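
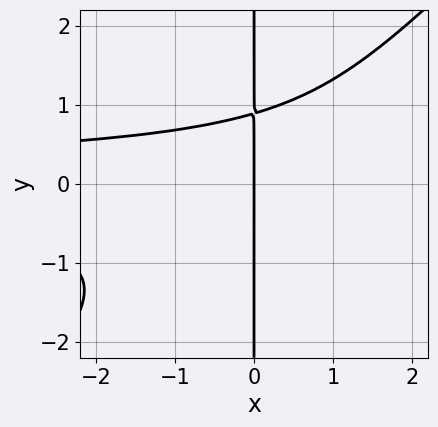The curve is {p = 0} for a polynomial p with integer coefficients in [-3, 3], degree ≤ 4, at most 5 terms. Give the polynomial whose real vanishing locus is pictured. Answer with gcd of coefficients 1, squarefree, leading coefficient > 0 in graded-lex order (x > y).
(a) The degree is 4 — no degree-3 curve has this shape.
(b) From the axis intercepts and sections: the visible y-axis segment lies entirely on the curve; one x-axis crossing is at x = 0.
(c) Fitting integer coefficients to these (and the overall shape) gives p.

3*x^2*y^2 - 3*x*y^3 - x*y + 3*x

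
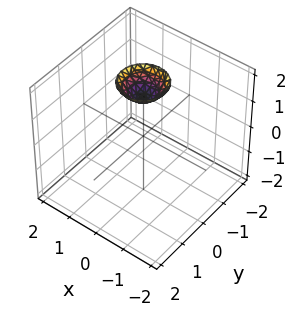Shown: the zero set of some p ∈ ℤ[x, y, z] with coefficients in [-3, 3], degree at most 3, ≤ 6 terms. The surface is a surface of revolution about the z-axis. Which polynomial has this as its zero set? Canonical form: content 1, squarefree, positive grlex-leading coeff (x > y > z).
1. Degree: a generic line meets the surface in up to 2 points, so deg p = 2.
2. Symmetry: the surface is invariant under rotation about z: p = q(x² + y², z).
3. Observable constraints: a circular section at z = 2 has radius between 0 and 1; the surface avoids every integer x-axis point in the box; no y-intercept at any integer in the box.
4. Matching integer coefficients to the picture gives p.

2*x^2 + 2*y^2 - 2*z + 3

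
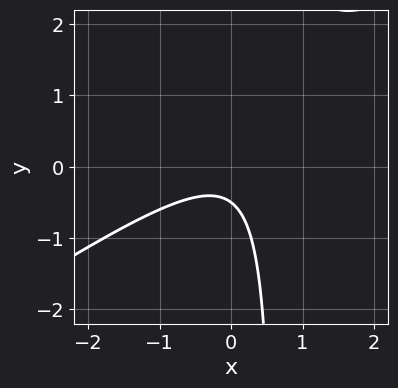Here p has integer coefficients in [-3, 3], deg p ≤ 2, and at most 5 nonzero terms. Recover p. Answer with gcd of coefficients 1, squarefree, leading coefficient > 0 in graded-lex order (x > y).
Degree: the shape is more complex than any degree-1 curve, so deg p = 2.
Observable constraints: the curve avoids every integer x-axis point in the box.
The integer polynomial consistent with all of this is the stated p.

2*x^2 - 3*x*y + 2*y + 1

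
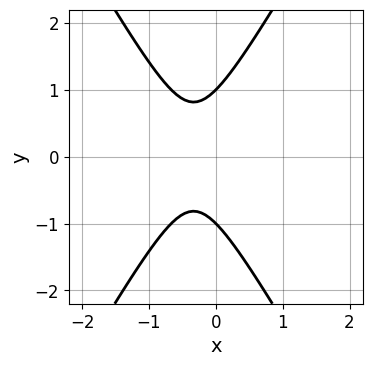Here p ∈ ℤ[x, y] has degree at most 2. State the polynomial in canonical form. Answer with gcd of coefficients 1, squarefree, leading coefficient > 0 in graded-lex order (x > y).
3*x^2 - y^2 + 2*x + 1

(a) The degree is 2 — a generic line meets the curve in up to 2 points.
(b) Symmetries: mirror symmetry y ↦ −y ⇒ only even powers of y.
(c) Checking where it meets the axes: among the integer gridlines, it crosses the y-axis at y ∈ {-1, 1}; it misses every integer gridline on the x-axis.
(d) The integer polynomial consistent with all of this is the stated p.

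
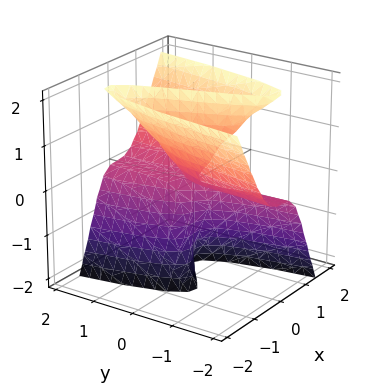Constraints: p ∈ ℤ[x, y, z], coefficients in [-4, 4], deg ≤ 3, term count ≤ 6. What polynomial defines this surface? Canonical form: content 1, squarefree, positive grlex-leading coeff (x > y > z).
3*x^3 - x*z^2 - x*z - y*z

(a) deg p = 3. No degree-2 surface has this shape.
(b) Checking where it meets the axes: every point of the y-axis in the box is on the surface; it crosses the x-axis at the gridline x = 0; every point of the z-axis in the box is on the surface.
(c) Solving for integer coefficients yields p as stated.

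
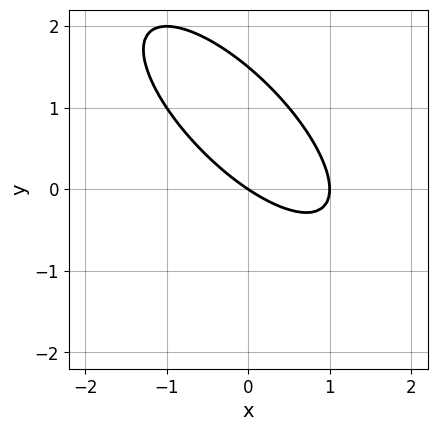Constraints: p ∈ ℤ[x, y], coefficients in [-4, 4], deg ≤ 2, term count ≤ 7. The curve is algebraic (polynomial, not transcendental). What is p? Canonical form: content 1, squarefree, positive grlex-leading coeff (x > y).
2*x^2 + 3*x*y + 2*y^2 - 2*x - 3*y

1. Degree: no degree-1 curve has this shape, so deg p = 2.
2. From the axis intercepts and sections: among the integer gridlines, it crosses the x-axis at x ∈ {0, 1}; one y-axis crossing is at y = 0.
3. Fitting integer coefficients to these (and the overall shape) gives p.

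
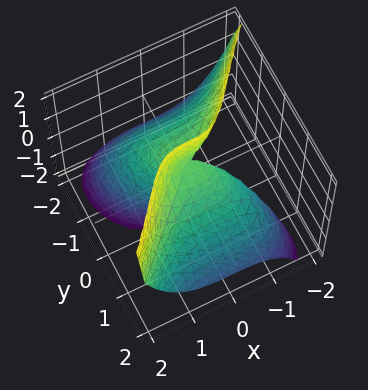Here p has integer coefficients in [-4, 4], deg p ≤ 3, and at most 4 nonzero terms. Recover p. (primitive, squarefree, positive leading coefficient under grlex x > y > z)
1. The degree is 3 — no degree-2 surface has this shape.
2. From the visible intercepts: every point of the z-axis in the box is on the surface; one y-axis crossing is at y = 0; it meets the x-axis at x = 0 (among the integer gridlines).
3. These observations pin down the coefficients.

x^3 - y^3 - 2*y*z + 2*y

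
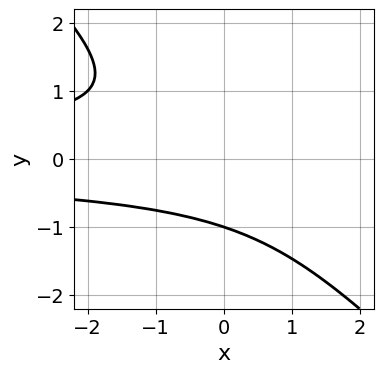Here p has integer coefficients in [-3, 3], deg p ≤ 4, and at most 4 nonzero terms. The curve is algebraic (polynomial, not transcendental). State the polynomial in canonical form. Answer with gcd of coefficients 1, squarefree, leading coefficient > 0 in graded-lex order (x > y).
x*y^2 + y^3 + 1

1. The degree is 3 — the shape is more complex than any degree-2 curve.
2. From the axis intercepts and sections: it crosses the y-axis at the gridline y = -1; the curve avoids every integer x-axis point in the box.
3. The integer polynomial consistent with all of this is the stated p.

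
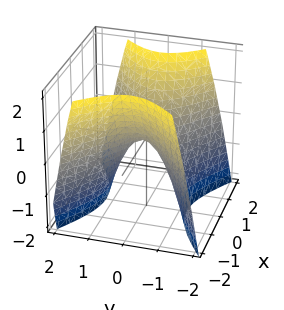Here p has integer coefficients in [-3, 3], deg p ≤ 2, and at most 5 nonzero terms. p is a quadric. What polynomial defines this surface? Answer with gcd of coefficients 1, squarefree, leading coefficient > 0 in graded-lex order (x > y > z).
2*x^2 - 3*y^2 - 2*z

1. deg p = 2. A hyperbolic paraboloid; a quadric.
2. Symmetries: it's symmetric under y → −y, forcing even powers of y; the x ↦ −x reflection is a symmetry, so x appears only in even powers.
3. Against the integer gridlines: it meets the z-axis at z = 0 (among the integer gridlines); one x-axis crossing is at x = 0; it crosses the y-axis at the gridline y = 0.
4. Together with the visible shape, these determine p as stated.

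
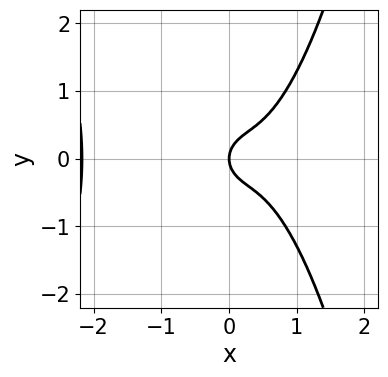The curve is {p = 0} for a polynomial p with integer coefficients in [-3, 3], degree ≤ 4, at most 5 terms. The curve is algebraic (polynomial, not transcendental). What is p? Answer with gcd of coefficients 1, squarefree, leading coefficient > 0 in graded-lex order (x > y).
2*x^4 + 3*x^3 - 2*x^2 - 3*y^2 + 2*x

Degree: the shape is more complex than any degree-3 curve, so deg p = 4.
Symmetries: the y ↦ −y reflection is a symmetry, so y appears only in even powers.
Reading off the gridlines: one y-axis crossing is at y = 0; it meets the x-axis at x = 0 (among the integer gridlines).
Solving for integer coefficients yields p as stated.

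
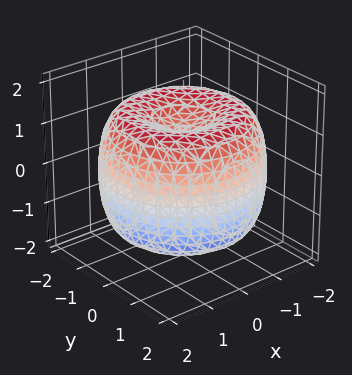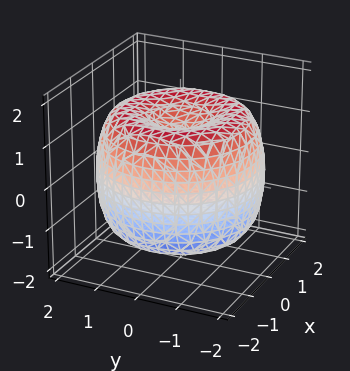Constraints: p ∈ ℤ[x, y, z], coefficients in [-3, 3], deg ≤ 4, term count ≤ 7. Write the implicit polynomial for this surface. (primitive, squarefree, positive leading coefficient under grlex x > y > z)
x^4 + 2*x^2*y^2 + y^4 - 3*x^2 - 3*y^2 + 2*z^2 - 2

1. Degree: a generic line meets the surface in up to 4 points, so deg p = 4.
2. Symmetries: the z-axis is an axis of rotation, so x and y enter only as x² + y².
3. From the visible intercepts: a circular section at z = 1 has radius between 1 and 2; the z-axis gridline crossings are at z ∈ {-1, 1}.
4. Putting this together gives p.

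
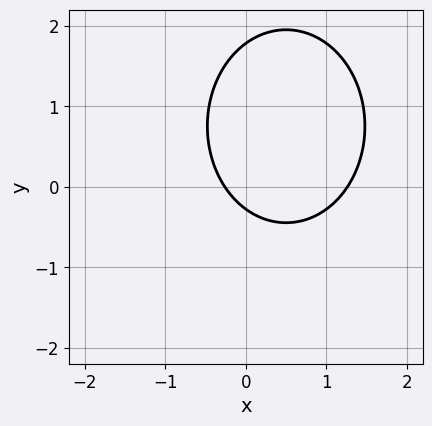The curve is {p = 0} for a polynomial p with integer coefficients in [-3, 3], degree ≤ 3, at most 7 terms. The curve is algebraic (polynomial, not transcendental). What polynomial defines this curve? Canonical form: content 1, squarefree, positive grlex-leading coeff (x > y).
deg p = 2.
The integer polynomial consistent with all of this is the stated p.

3*x^2 + 2*y^2 - 3*x - 3*y - 1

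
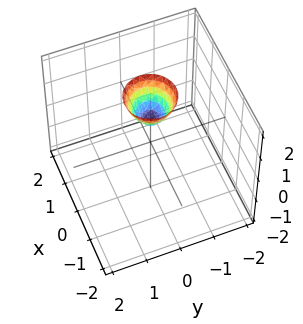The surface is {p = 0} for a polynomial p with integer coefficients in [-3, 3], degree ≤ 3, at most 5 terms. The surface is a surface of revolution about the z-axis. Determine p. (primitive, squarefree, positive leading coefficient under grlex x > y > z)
2*x^2 + 2*y^2 - z + 1

(a) The degree is 2 — the shape is more complex than any degree-1 surface.
(b) By symmetry, the z-axis is an axis of rotation, so x and y enter only as x² + y².
(c) Observable constraints: it misses every integer gridline on the x-axis; it crosses the z-axis at the gridline z = 1; a circular section at z = 2 has radius between 0 and 1.
(d) Together with the visible shape, these determine p as stated.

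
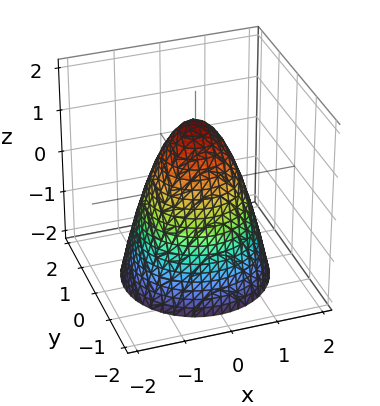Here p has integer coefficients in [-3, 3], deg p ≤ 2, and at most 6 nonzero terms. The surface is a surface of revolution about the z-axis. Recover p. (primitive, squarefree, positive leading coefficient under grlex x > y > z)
3*x^2 + 3*y^2 + 2*z - 3

First, deg p = 2. A generic line meets the surface in up to 2 points.
Then, symmetries: rotational symmetry about the z-axis ⇒ p depends on x, y only through x² + y².
Next, checking where it meets the axes: the x-axis gridline crossings are at x ∈ {-1, 1}; a circular section at z = 1 has radius between 0 and 1.
Finally, matching integer coefficients to the picture gives p. Check: (0, -1, 0) on the y-axis lies on the surface, and p(0, -1, 0) = 0. ✓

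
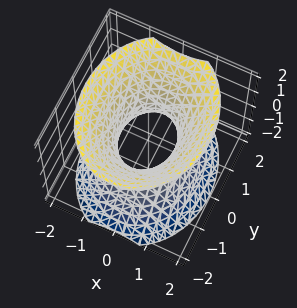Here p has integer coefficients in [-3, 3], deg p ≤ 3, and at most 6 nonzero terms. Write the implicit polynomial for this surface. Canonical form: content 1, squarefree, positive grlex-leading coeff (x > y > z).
3*x^2 + 2*y^2 - 2*z^2 - 2

First, deg p = 2. An hourglass — one-sheet hyperboloid; a quadric.
Then, symmetries: mirror symmetry y ↦ −y ⇒ only even powers of y; the z ↦ −z reflection is a symmetry, so z appears only in even powers; the x ↦ −x reflection is a symmetry, so x appears only in even powers.
Then, reading off the gridlines: the y-axis gridline crossings are at y ∈ {-1, 1}; it misses every integer gridline on the z-axis.
Finally, assembling these constraints gives the stated polynomial.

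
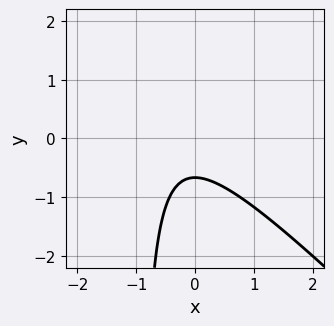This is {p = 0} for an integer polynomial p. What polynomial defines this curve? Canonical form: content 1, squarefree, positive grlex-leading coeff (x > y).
1. Degree: no degree-1 curve has this shape, so deg p = 2.
2. From the axis intercepts and sections: it misses every integer gridline on the x-axis.
3. The integer polynomial consistent with all of this is the stated p.

3*x^2 + 3*x*y + 2*x + 3*y + 2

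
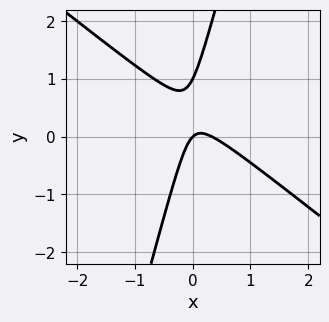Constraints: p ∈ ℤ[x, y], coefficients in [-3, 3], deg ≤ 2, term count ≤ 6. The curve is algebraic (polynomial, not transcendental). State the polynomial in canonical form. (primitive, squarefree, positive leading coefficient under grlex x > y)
3*x^2 + 3*x*y - y^2 - x + y

(a) Degree: a generic line meets the curve in up to 2 points, so deg p = 2.
(b) Against the integer gridlines: among the integer gridlines, it crosses the y-axis at y ∈ {0, 1}; it meets the x-axis at x = 0 (among the integer gridlines).
(c) Putting this together gives p.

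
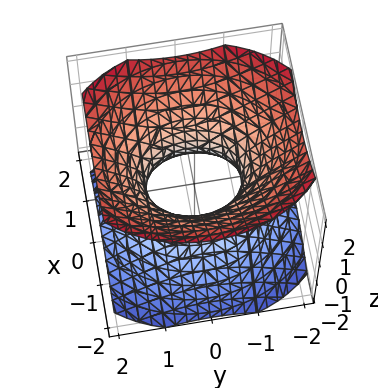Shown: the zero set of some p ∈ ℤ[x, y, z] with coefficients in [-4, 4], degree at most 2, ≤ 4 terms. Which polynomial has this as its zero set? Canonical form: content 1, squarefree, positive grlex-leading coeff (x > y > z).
(a) Degree: an hourglass — one-sheet hyperboloid; a quadric, so deg p = 2.
(b) Symmetries: the x ↦ −x reflection is a symmetry, so x appears only in even powers; mirror symmetry y ↦ −y ⇒ only even powers of y; it's symmetric under z → −z, forcing even powers of z.
(c) Observable constraints: it misses every integer gridline on the z-axis; among the integer gridlines, it crosses the y-axis at y ∈ {-1, 1}.
(d) Solving for integer coefficients yields p as stated.

3*x^2 + 2*y^2 - 3*z^2 - 2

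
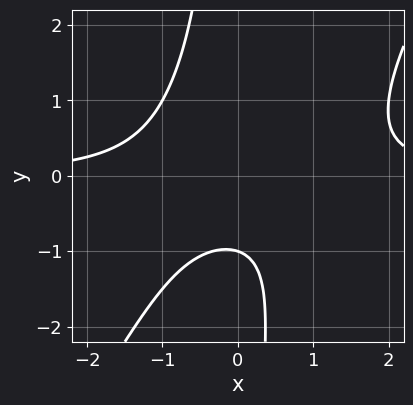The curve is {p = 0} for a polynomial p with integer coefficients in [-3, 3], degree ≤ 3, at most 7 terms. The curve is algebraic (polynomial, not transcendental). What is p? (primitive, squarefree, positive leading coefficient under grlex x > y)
3*x^2*y - 2*x*y^2 - x*y - 3*y - 3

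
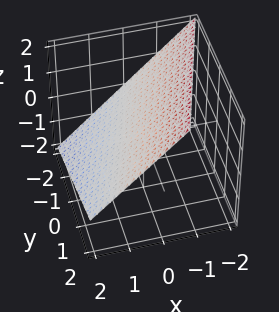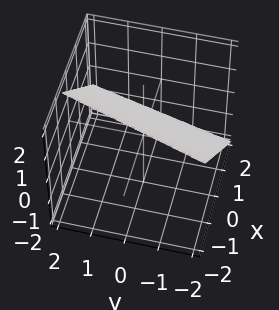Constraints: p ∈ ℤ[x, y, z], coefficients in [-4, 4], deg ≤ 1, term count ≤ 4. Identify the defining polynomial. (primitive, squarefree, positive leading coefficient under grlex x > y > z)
The degree is 1 — every cross-section is a straight line — this is a plane.
Checking where it meets the axes: it crosses the y-axis at the gridline y = -2.
Together with the visible shape, these determine p as stated.

3*x - y + 3*z - 2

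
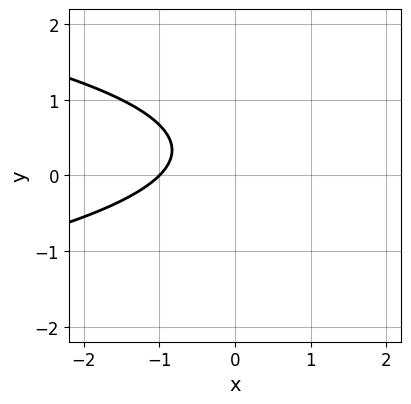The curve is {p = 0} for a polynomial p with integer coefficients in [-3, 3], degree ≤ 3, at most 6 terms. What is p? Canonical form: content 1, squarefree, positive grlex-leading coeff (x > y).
3*y^2 + 2*x - 2*y + 2

First, degree: the shape is more complex than any degree-1 curve, so deg p = 2.
Next, checking where it meets the axes: the curve avoids every integer y-axis point in the box; it crosses the x-axis at the gridline x = -1.
Finally, fitting integer coefficients to these (and the overall shape) gives p.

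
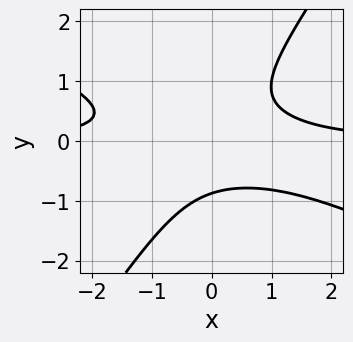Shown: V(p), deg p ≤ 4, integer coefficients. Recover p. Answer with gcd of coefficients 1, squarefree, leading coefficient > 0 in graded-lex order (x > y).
1. Degree: the shape is more complex than any degree-2 curve, so deg p = 3.
2. Reading off the gridlines: the curve avoids every integer x-axis point in the box.
3. The integer polynomial consistent with all of this is the stated p.

2*x^2*y + 3*x*y^2 - 3*y^3 - 2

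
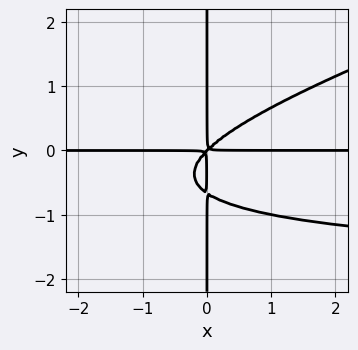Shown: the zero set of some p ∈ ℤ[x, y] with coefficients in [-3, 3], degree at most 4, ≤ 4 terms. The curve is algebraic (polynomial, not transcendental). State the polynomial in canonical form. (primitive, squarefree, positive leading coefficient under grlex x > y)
x^2*y^2 - 3*x*y^3 + 2*x^2*y - 2*x*y^2

1. Degree: a generic line meets the curve in up to 4 points, so deg p = 4.
2. From the visible intercepts: the visible y-axis segment lies entirely on the curve; the visible x-axis segment lies entirely on the curve.
3. Solving for integer coefficients yields p as stated.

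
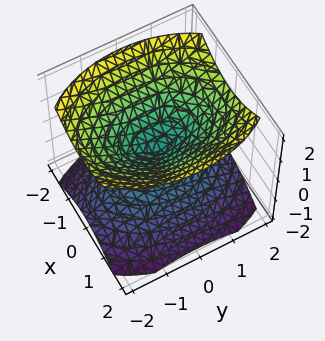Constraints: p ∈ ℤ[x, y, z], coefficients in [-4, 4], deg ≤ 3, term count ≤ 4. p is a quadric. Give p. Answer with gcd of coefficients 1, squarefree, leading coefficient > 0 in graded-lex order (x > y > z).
First, I count 2 distinct pieces. Treating them together as one polynomial.
Next, the degree is 2 — a double cone through the origin; a quadric.
Then, symmetries: mirror symmetry x ↦ −x ⇒ only even powers of x; it's symmetric under y → −y, forcing even powers of y; mirror symmetry z ↦ −z ⇒ only even powers of z.
Next, observable constraints: one x-axis crossing is at x = 0; it crosses the y-axis at the gridline y = 0.
Finally, assembling these constraints gives the stated polynomial.

2*x^2 + y^2 - 2*z^2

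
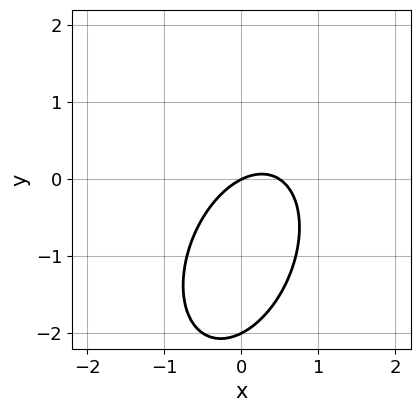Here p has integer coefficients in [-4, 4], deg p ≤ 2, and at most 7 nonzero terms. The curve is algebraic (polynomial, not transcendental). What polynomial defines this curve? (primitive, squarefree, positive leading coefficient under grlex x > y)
2*x^2 - x*y + y^2 - x + 2*y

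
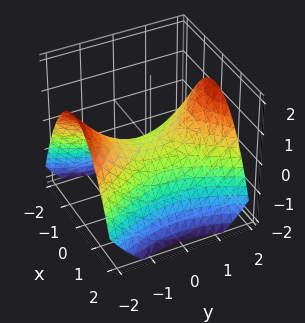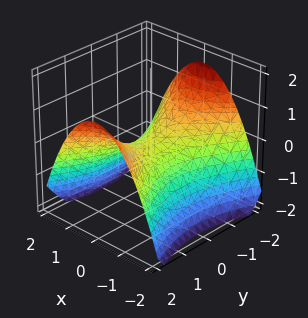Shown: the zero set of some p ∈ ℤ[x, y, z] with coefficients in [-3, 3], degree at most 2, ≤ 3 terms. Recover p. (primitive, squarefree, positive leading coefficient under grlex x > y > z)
2*x^2 - y^2 + 3*z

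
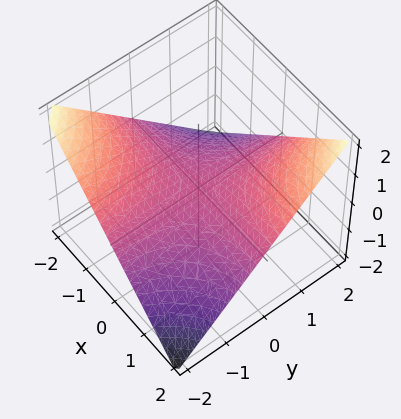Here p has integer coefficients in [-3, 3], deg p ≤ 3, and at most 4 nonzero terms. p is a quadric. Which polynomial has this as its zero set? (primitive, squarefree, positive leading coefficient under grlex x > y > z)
(a) deg p = 2. A hyperbolic paraboloid; a quadric.
(b) Checking where it meets the axes: the visible y-axis segment lies entirely on the surface; one z-axis crossing is at z = 0.
(c) Fitting integer coefficients to these (and the overall shape) gives p. Check: (1, 0, 0) on the x-axis lies on the surface, and p(1, 0, 0) = 0. ✓

x*y - 2*z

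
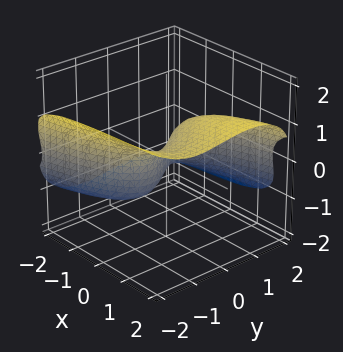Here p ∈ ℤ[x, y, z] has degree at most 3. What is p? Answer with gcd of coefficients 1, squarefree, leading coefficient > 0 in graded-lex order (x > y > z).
x*z^2 + y^3 + 2*z^3 - 3*x - 2*y

(a) Degree: no degree-2 surface has this shape, so deg p = 3.
(b) Against the integer gridlines: one y-axis crossing is at y = 0; it crosses the z-axis at the gridline z = 0; it meets the x-axis at x = 0 (among the integer gridlines).
(c) Fitting integer coefficients to these (and the overall shape) gives p.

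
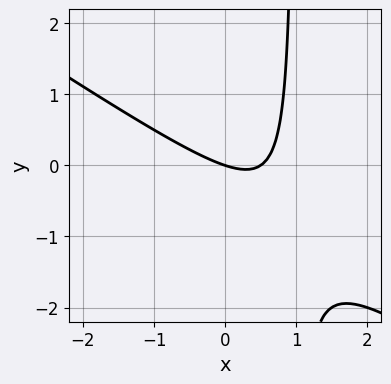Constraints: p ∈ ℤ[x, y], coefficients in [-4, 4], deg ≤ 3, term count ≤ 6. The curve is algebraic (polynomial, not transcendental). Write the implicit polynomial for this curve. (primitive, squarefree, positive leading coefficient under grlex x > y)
2*x^2 + 3*x*y - x - 3*y

1. deg p = 2.
2. From the axis intercepts and sections: it crosses the x-axis at the gridline x = 0; one y-axis crossing is at y = 0.
3. Together with the visible shape, these determine p as stated.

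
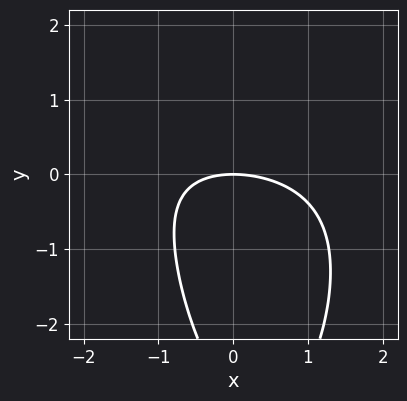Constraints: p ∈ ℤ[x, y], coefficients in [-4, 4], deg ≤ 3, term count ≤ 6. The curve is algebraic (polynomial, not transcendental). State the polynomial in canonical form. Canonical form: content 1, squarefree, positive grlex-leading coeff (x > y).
Degree: a generic line meets the curve in up to 3 points, so deg p = 3.
Reading off the gridlines: it meets the x-axis at x = 0 (among the integer gridlines); one y-axis crossing is at y = 0.
The integer polynomial consistent with all of this is the stated p.

x^2*y - x^2 - x*y - y^2 - 3*y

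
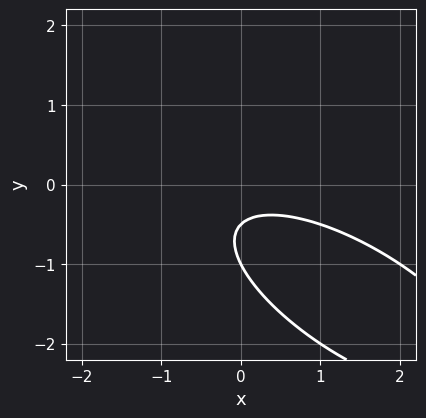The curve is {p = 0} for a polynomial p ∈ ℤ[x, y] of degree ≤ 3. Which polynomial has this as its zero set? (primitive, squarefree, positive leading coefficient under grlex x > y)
x^2 + 2*x*y + 2*y^2 + 3*y + 1

Degree: the shape is more complex than any degree-1 curve, so deg p = 2.
Reading off the gridlines: it crosses the y-axis at the gridline y = -1; no x-intercept at any integer in the box.
Assembling these constraints gives the stated polynomial.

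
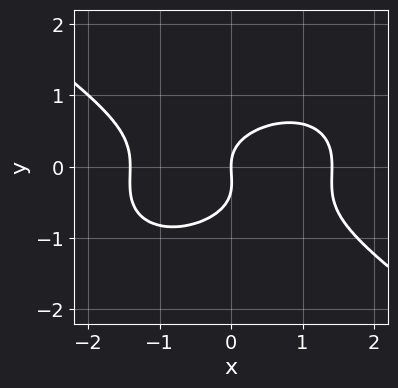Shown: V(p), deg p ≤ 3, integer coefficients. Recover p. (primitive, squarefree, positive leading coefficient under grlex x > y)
x^3 + 3*y^3 + y^2 - 2*x

First, degree: the shape is more complex than any degree-2 curve, so deg p = 3.
Then, from the axis intercepts and sections: one x-axis crossing is at x = 0; it meets the y-axis at y = 0 (among the integer gridlines).
Finally, these observations pin down the coefficients.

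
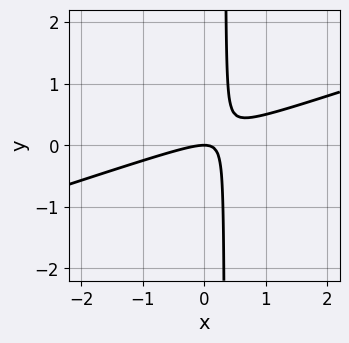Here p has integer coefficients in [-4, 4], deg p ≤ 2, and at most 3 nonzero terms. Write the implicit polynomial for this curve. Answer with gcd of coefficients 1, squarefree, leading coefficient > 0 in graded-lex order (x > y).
x^2 - 3*x*y + y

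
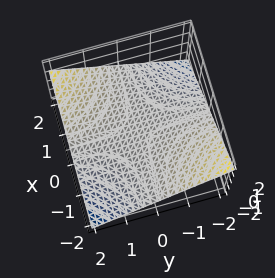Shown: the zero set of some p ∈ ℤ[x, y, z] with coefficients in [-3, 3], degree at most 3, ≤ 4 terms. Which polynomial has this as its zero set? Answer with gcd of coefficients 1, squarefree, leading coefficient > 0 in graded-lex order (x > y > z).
1. Degree: a saddle surface; a quadric, so deg p = 2.
2. Observable constraints: the visible x-axis segment lies entirely on the surface; the visible y-axis segment lies entirely on the surface; it meets the z-axis at z = 0 (among the integer gridlines).
3. Solving for integer coefficients yields p as stated.

x*y - 3*z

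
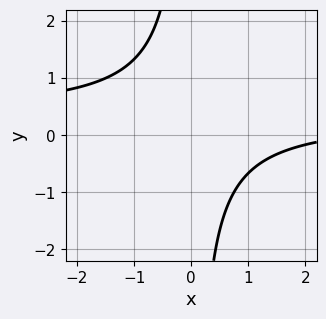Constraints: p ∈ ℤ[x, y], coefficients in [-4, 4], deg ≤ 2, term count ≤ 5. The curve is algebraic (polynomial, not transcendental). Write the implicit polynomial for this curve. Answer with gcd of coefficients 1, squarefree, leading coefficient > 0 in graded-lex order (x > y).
First, the degree is 2 — a generic line meets the curve in up to 2 points.
Then, checking where it meets the axes: the curve avoids every integer y-axis point in the box; it misses every integer gridline on the x-axis.
Finally, assembling these constraints gives the stated polynomial.

3*x*y - x + 3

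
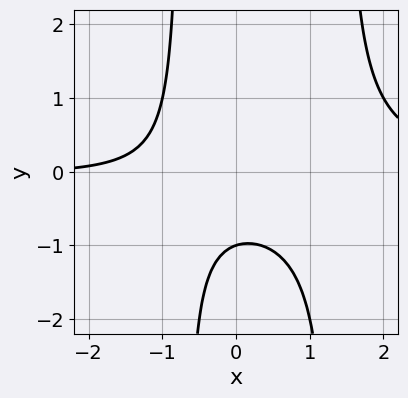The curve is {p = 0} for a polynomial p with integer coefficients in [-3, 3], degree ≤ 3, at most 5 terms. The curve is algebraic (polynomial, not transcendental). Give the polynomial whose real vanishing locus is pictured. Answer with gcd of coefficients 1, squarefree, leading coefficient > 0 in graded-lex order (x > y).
3*x^2*y - 2*x*y - x - 3*y - 3

(a) Degree: a generic line meets the curve in up to 3 points, so deg p = 3.
(b) Checking where it meets the axes: one y-axis crossing is at y = -1; no x-intercept at any integer in the box.
(c) Solving for integer coefficients yields p as stated.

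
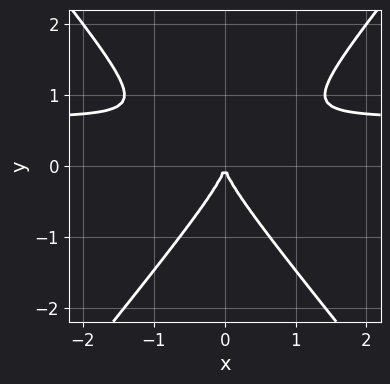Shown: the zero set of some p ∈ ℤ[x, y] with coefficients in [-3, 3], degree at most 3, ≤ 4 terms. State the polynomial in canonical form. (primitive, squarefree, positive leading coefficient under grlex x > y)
3*x^2*y - 2*y^3 - 2*x^2

First, degree: the shape is more complex than any degree-2 curve, so deg p = 3.
Then, symmetries: it's symmetric under x → −x, forcing even powers of x.
Then, from the visible intercepts: it crosses the x-axis at the gridline x = 0; it crosses the y-axis at the gridline y = 0.
Finally, these observations pin down the coefficients.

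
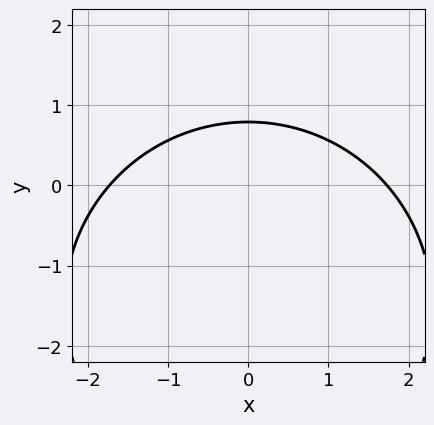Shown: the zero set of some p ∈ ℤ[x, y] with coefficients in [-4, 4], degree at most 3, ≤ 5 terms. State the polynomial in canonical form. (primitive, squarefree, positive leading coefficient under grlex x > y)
First, deg p = 2. A generic line meets the curve in up to 2 points.
Then, symmetries: mirror symmetry x ↦ −x ⇒ only even powers of x.
Finally, matching integer coefficients to the picture gives p.

x^2 + y^2 + 3*y - 3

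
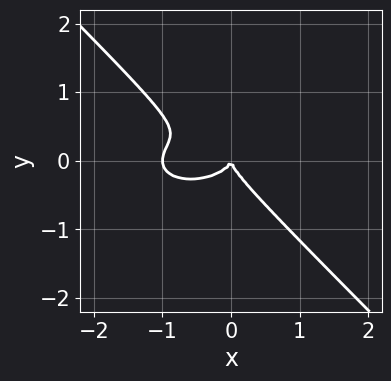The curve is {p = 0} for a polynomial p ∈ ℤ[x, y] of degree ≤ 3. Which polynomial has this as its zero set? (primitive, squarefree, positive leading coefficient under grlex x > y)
x^3 + 2*x*y^2 + 3*y^3 + x^2

(a) deg p = 3. The shape is more complex than any degree-2 curve.
(b) From the axis intercepts and sections: among the integer gridlines, it crosses the x-axis at x ∈ {-1, 0}; one y-axis crossing is at y = 0.
(c) Matching integer coefficients to the picture gives p.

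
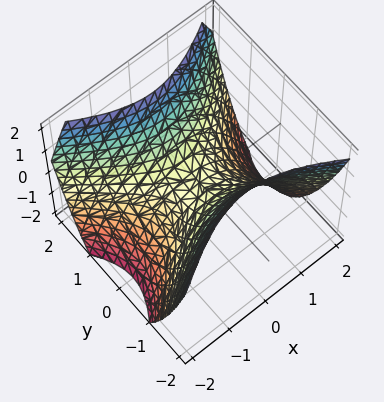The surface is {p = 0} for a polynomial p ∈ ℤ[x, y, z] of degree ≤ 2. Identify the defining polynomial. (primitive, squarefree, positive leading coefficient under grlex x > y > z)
(a) deg p = 2. A hyperbolic paraboloid; a quadric.
(b) Symmetries: mirror symmetry y ↦ −y ⇒ only even powers of y; mirror symmetry x ↦ −x ⇒ only even powers of x.
(c) From the axis intercepts and sections: it meets the z-axis at z = 0 (among the integer gridlines); it crosses the x-axis at the gridline x = 0.
(d) Together with the visible shape, these determine p as stated.

2*x^2 - 3*y^2 + 3*z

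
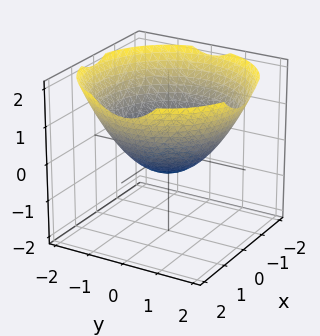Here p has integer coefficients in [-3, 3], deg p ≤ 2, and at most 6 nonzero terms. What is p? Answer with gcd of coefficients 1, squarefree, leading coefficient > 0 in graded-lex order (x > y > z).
x^2 + y^2 - 2*z - 1

(a) Degree: no degree-1 surface has this shape, so deg p = 2.
(b) Symmetries: rotational symmetry about the z-axis ⇒ p depends on x, y only through x² + y².
(c) From the axis intercepts and sections: among the integer gridlines, it crosses the x-axis at x ∈ {-1, 1}; the y-axis gridline crossings are at y ∈ {-1, 1}; a circular section at z = 1 has radius between 1 and 2.
(d) These observations pin down the coefficients.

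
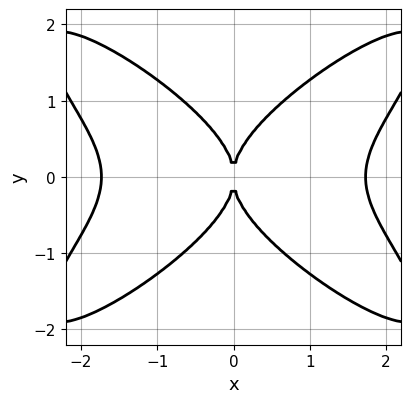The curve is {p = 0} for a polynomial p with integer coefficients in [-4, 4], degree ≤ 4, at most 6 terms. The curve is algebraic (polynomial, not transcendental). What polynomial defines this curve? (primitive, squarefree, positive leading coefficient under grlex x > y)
(a) deg p = 4. The shape is more complex than any degree-3 curve.
(b) Symmetries: mirror symmetry y ↦ −y ⇒ only even powers of y; mirror symmetry x ↦ −x ⇒ only even powers of x.
(c) Checking where it meets the axes: one y-axis crossing is at y = 0; it meets the x-axis at x = 0 (among the integer gridlines).
(d) Together with the visible shape, these determine p as stated.

x^4 - 2*x^2*y^2 + 2*y^4 - 3*x^2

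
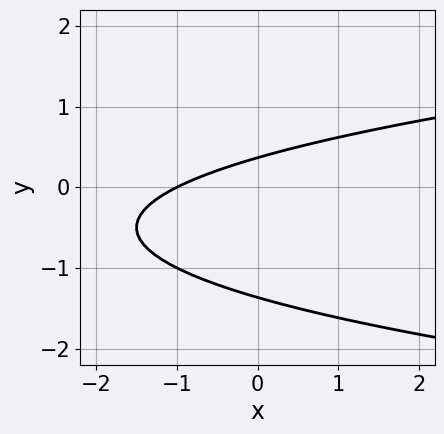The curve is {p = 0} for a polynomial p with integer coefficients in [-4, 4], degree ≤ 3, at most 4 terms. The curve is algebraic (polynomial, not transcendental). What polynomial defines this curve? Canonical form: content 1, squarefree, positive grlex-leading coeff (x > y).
Degree: a generic line meets the curve in up to 2 points, so deg p = 2.
Observable constraints: it crosses the x-axis at the gridline x = -1.
The integer polynomial consistent with all of this is the stated p.

2*y^2 - x + 2*y - 1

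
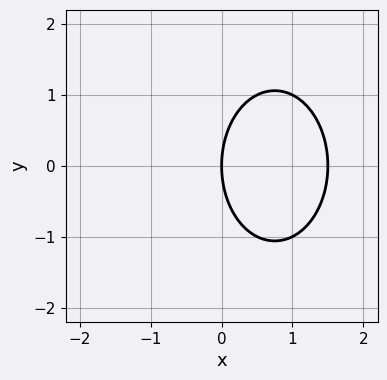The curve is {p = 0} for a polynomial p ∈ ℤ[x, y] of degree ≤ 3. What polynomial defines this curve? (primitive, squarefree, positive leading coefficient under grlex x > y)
2*x^2 + y^2 - 3*x

(a) deg p = 2.
(b) Symmetries: mirror symmetry y ↦ −y ⇒ only even powers of y.
(c) Reading off the gridlines: it meets the y-axis at y = 0 (among the integer gridlines); it crosses the x-axis at the gridline x = 0.
(d) Matching integer coefficients to the picture gives p.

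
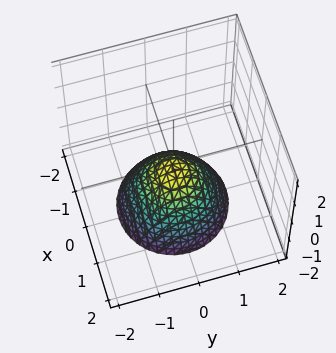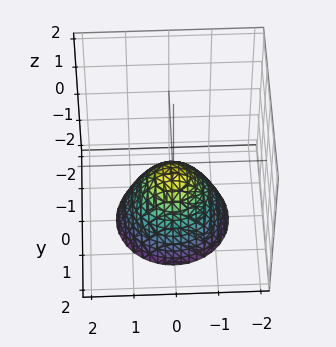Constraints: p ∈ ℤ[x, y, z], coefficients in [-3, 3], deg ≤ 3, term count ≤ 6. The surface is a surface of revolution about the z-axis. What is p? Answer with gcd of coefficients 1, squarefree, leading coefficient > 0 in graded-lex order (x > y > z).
3*x^2 + 3*y^2 + 3*z + 1

deg p = 2. No degree-1 surface has this shape.
Symmetry: the z-axis is an axis of rotation, so x and y enter only as x² + y².
Checking where it meets the axes: it misses every integer gridline on the y-axis; it misses every integer gridline on the x-axis; a circular section at z = -1 has radius between 0 and 1.
The integer polynomial consistent with all of this is the stated p.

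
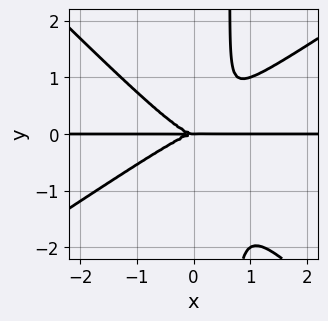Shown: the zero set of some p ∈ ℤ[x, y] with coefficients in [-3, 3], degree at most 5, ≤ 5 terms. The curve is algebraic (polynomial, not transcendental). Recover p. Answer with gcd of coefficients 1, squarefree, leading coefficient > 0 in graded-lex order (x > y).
First, degree: a generic line meets the curve in up to 4 points, so deg p = 4.
Next, reading off the gridlines: the visible x-axis segment lies entirely on the curve; one y-axis crossing is at y = 0.
Finally, assembling these constraints gives the stated polynomial.

2*x^3*y - x^2*y^2 - 3*x*y^3 + 2*y^3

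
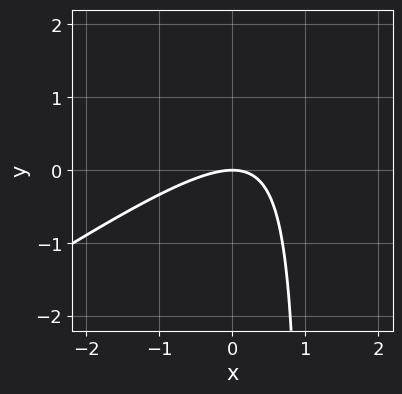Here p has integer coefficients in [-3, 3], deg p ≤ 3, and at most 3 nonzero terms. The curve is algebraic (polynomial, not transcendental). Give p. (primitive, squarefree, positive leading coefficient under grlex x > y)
Degree: a generic line meets the curve in up to 2 points, so deg p = 2.
Reading off the gridlines: one x-axis crossing is at x = 0; it meets the y-axis at y = 0 (among the integer gridlines).
Fitting integer coefficients to these (and the overall shape) gives p.

2*x^2 - 3*x*y + 3*y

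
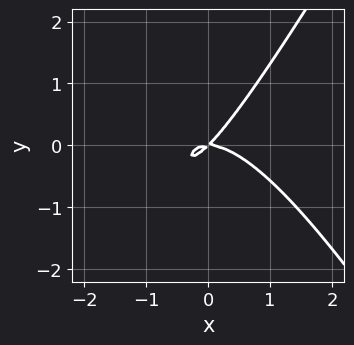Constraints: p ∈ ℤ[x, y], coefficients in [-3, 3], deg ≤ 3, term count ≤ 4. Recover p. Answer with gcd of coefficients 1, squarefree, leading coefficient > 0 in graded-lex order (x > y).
3*x^3 - x*y^2 + 3*x*y - 3*y^2

First, deg p = 3. No degree-2 curve has this shape.
Next, checking where it meets the axes: one y-axis crossing is at y = 0; it crosses the x-axis at the gridline x = 0.
Finally, matching integer coefficients to the picture gives p.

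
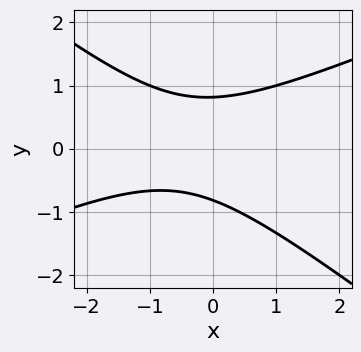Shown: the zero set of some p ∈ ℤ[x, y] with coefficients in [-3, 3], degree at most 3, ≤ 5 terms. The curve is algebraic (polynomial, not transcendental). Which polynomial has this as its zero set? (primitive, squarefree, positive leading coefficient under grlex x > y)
First, the degree is 2 — a generic line meets the curve in up to 2 points.
Then, from the visible intercepts: it misses every integer gridline on the x-axis.
Finally, assembling these constraints gives the stated polynomial.

x^2 - x*y - 3*y^2 + x + 2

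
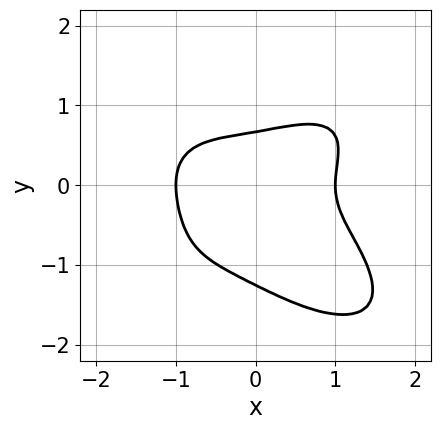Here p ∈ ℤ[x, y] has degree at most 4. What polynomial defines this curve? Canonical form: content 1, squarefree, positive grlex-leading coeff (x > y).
x^4 + 2*y^4 - 2*x*y^2 + 2*y^3 - 1

1. deg p = 4. No degree-3 curve has this shape.
2. Checking where it meets the axes: among the integer gridlines, it crosses the x-axis at x ∈ {-1, 1}.
3. Solving for integer coefficients yields p as stated.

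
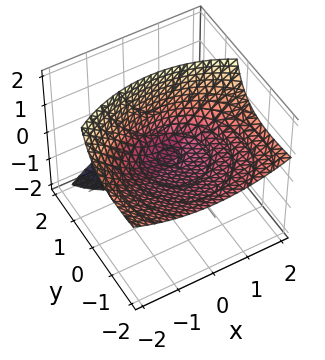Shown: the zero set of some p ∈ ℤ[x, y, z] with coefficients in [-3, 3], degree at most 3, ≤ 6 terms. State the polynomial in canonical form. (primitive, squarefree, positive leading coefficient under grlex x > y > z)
(a) There are 2 components.
(b) The degree is 2 — no degree-1 surface has this shape.
(c) Against the integer gridlines: one x-axis crossing is at x = 0; it meets the z-axis at z = 0 (among the integer gridlines).
(d) The integer polynomial consistent with all of this is the stated p.

x^2 + y^2 + 3*y*z - 3*z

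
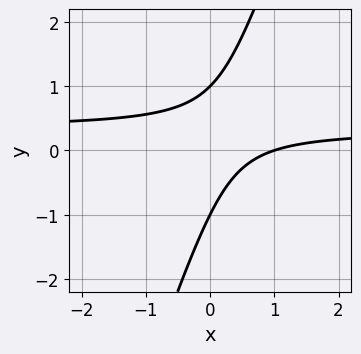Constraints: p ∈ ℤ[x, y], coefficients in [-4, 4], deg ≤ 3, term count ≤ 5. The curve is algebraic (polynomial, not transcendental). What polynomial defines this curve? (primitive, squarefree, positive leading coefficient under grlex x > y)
3*x*y - y^2 - x + 1

First, degree: the shape is more complex than any degree-1 curve, so deg p = 2.
Next, reading off the gridlines: it crosses the x-axis at the gridline x = 1; among the integer gridlines, it crosses the y-axis at y ∈ {-1, 1}.
Finally, matching integer coefficients to the picture gives p.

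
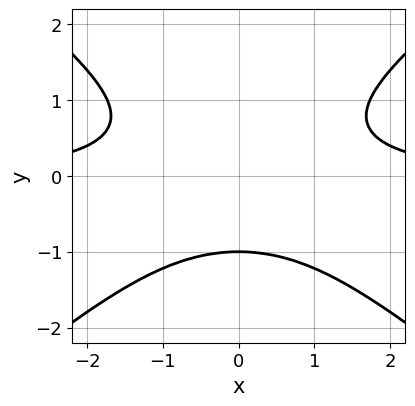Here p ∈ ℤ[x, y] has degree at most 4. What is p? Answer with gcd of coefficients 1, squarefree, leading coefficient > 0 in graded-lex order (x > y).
2*x^2*y - 3*y^3 - 3

(a) Degree: a generic line meets the curve in up to 3 points, so deg p = 3.
(b) Symmetries: mirror symmetry x ↦ −x ⇒ only even powers of x.
(c) Observable constraints: one y-axis crossing is at y = -1; no x-intercept at any integer in the box.
(d) These observations pin down the coefficients.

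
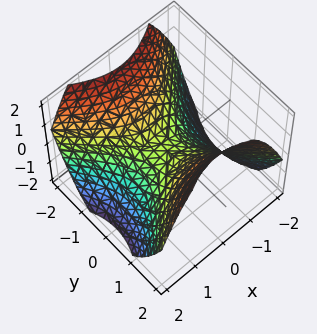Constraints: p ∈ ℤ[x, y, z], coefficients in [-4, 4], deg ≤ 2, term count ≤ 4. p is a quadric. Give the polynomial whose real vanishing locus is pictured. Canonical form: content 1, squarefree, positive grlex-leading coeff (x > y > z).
2*x^2 - 2*y^2 + 3*z

First, deg p = 2.
Then, symmetries: it's symmetric under y → −y, forcing even powers of y; it's symmetric under x → −x, forcing even powers of x.
Then, against the integer gridlines: it meets the x-axis at x = 0 (among the integer gridlines); it meets the y-axis at y = 0 (among the integer gridlines).
Finally, fitting integer coefficients to these (and the overall shape) gives p.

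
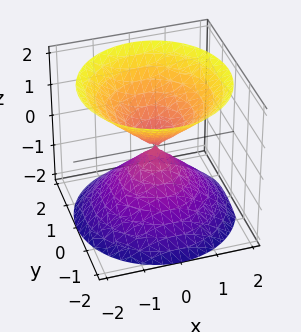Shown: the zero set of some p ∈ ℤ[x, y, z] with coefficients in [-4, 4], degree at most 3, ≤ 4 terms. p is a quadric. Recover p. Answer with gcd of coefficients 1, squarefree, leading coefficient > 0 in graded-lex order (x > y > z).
x^2 + y^2 - z^2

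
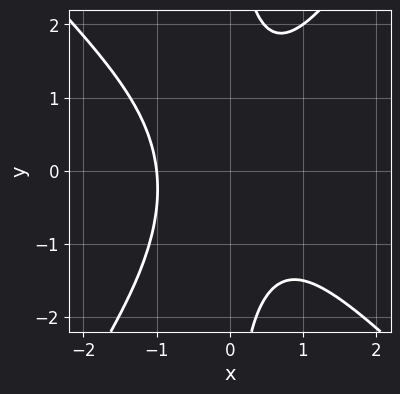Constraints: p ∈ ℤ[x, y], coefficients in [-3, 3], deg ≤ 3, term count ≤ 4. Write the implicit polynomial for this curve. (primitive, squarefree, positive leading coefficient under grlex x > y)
3*x^3 + x^2*y - 2*x*y^2 + 3

(a) deg p = 3. No degree-2 curve has this shape.
(b) Against the integer gridlines: no y-intercept at any integer in the box; it meets the x-axis at x = -1 (among the integer gridlines).
(c) Matching integer coefficients to the picture gives p.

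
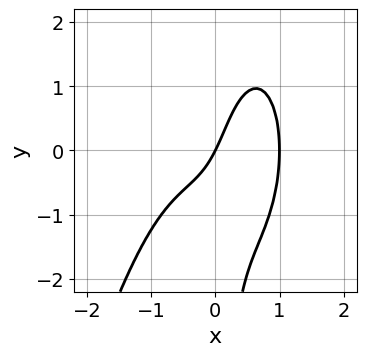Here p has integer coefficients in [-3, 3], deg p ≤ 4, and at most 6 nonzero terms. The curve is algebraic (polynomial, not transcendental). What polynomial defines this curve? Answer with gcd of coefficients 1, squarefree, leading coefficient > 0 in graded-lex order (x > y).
2*x^4 + x*y^2 - x*y - 2*x + y

First, the degree is 4 — the shape is more complex than any degree-3 curve.
Then, from the axis intercepts and sections: it meets the y-axis at y = 0 (among the integer gridlines); among the integer gridlines, it crosses the x-axis at x ∈ {0, 1}.
Finally, these observations pin down the coefficients.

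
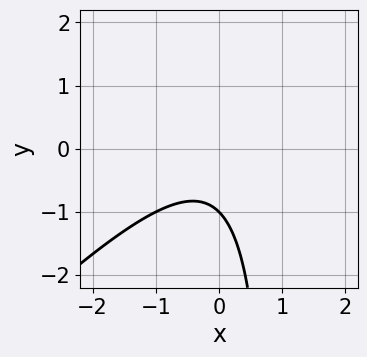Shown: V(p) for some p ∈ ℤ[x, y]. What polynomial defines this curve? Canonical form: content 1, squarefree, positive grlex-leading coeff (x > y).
1. The degree is 2 — a generic line meets the curve in up to 2 points.
2. Against the integer gridlines: no x-intercept at any integer in the box; it crosses the y-axis at the gridline y = -1.
3. Putting this together gives p.

x^2 - x*y + y + 1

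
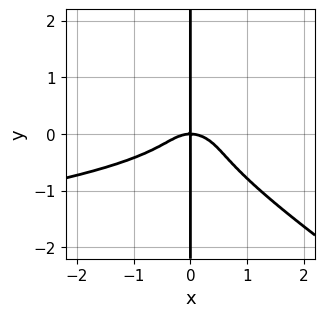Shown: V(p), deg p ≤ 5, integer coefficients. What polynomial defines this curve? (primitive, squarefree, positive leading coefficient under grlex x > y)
2*x^2*y^2 + 3*x*y^3 + x^3 + x*y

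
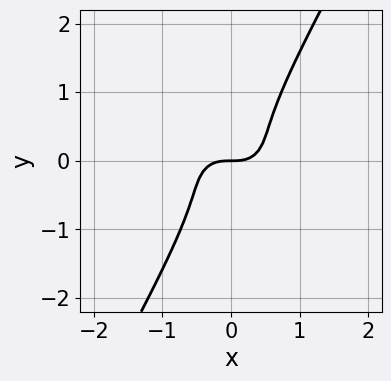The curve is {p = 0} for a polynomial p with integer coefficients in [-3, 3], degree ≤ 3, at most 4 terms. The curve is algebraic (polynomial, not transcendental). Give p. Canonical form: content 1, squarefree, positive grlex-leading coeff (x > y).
1. deg p = 3. The shape is more complex than any degree-2 curve.
2. Checking where it meets the axes: it meets the x-axis at x = 0 (among the integer gridlines); one y-axis crossing is at y = 0.
3. These observations pin down the coefficients.

2*x^3 + 3*x*y^2 - 2*y^3 - y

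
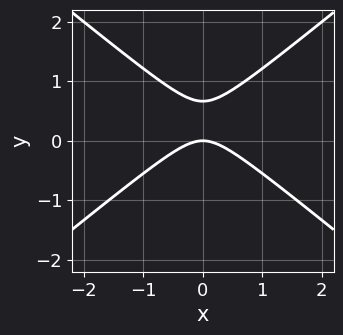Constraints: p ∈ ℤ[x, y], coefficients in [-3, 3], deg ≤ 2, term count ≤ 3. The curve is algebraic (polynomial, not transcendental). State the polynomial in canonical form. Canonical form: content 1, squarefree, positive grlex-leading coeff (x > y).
1. Degree: the shape is more complex than any degree-1 curve, so deg p = 2.
2. Symmetries: mirror symmetry x ↦ −x ⇒ only even powers of x.
3. From the axis intercepts and sections: it meets the y-axis at y = 0 (among the integer gridlines); one x-axis crossing is at x = 0.
4. Together with the visible shape, these determine p as stated.

2*x^2 - 3*y^2 + 2*y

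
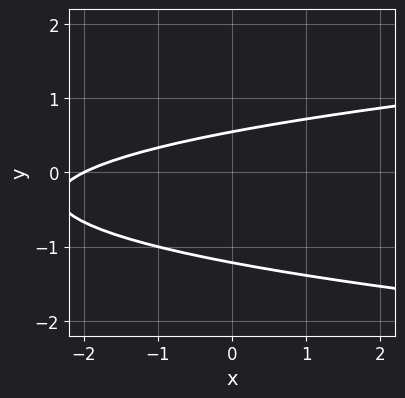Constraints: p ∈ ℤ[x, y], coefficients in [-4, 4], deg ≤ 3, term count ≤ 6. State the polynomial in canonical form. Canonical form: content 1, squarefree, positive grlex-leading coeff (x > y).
3*y^2 - x + 2*y - 2

(a) The degree is 2 — a generic line meets the curve in up to 2 points.
(b) Reading off the gridlines: it crosses the x-axis at the gridline x = -2.
(c) Together with the visible shape, these determine p as stated.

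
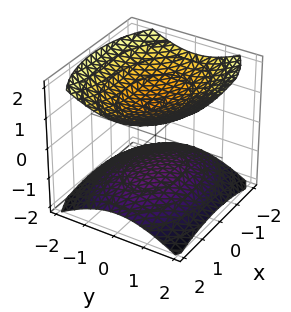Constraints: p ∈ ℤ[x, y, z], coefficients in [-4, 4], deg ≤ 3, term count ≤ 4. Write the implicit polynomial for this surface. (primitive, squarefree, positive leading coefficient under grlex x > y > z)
1. There are 2 components. They look like related sheets of one shape, so recover p as a whole.
2. Degree: two separate bowl-shaped sheets opening away from each other; a quadric, so deg p = 2.
3. Symmetries: the x ↦ −x reflection is a symmetry, so x appears only in even powers; it's symmetric under z → −z, forcing even powers of z; the y ↦ −y reflection is a symmetry, so y appears only in even powers.
4. From the visible intercepts: among the integer gridlines, it crosses the z-axis at z ∈ {-1, 1}; the surface avoids every integer x-axis point in the box; it misses every integer gridline on the y-axis.
5. Matching integer coefficients to the picture gives p.

x^2 + 2*y^2 - 3*z^2 + 3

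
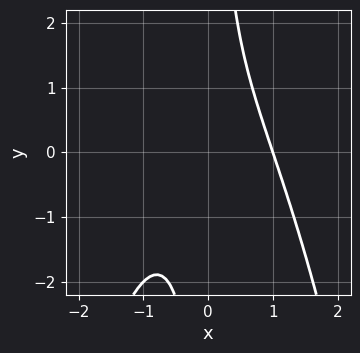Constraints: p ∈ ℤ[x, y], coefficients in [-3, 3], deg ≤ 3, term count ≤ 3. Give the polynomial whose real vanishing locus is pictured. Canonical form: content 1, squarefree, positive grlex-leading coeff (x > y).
x^3 + x*y - 1

(a) Degree: no degree-2 curve has this shape, so deg p = 3.
(b) Against the integer gridlines: no y-intercept at any integer in the box; it meets the x-axis at x = 1 (among the integer gridlines).
(c) The integer polynomial consistent with all of this is the stated p.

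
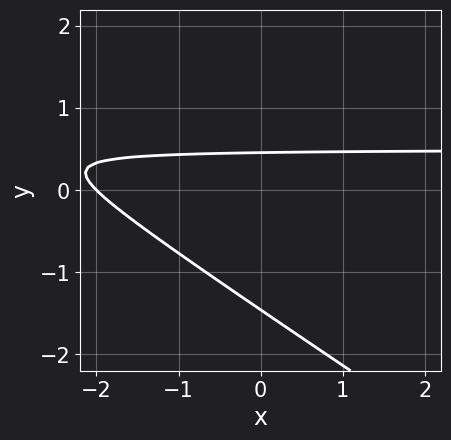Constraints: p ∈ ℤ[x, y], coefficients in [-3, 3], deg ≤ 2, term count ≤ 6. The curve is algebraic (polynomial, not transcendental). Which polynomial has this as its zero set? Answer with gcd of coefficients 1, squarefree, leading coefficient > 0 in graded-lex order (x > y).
2*x*y + 3*y^2 - x + 3*y - 2

(a) deg p = 2. No degree-1 curve has this shape.
(b) Reading off the gridlines: one x-axis crossing is at x = -2.
(c) The integer polynomial consistent with all of this is the stated p.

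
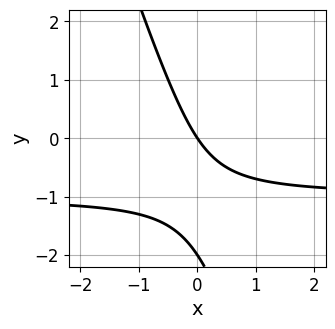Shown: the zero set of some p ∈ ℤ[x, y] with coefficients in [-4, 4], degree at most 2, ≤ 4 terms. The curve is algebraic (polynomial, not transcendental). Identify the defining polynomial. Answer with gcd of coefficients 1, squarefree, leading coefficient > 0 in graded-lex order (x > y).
3*x*y + y^2 + 3*x + 2*y

First, deg p = 2. The shape is more complex than any degree-1 curve.
Then, from the axis intercepts and sections: it meets the x-axis at x = 0 (among the integer gridlines); among the integer gridlines, it crosses the y-axis at y ∈ {-2, 0}.
Finally, matching integer coefficients to the picture gives p.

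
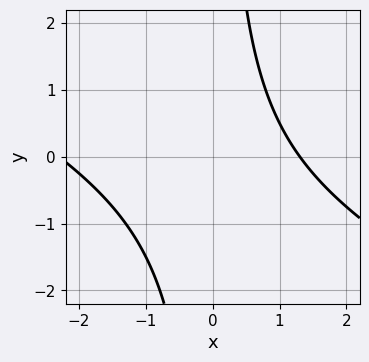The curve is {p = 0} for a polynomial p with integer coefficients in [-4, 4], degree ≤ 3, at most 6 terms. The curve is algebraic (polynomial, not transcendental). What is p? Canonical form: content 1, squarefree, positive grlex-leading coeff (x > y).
x^2 + 2*x*y + x - 3

(a) The degree is 2 — a generic line meets the curve in up to 2 points.
(b) Against the integer gridlines: it misses every integer gridline on the y-axis.
(c) The integer polynomial consistent with all of this is the stated p.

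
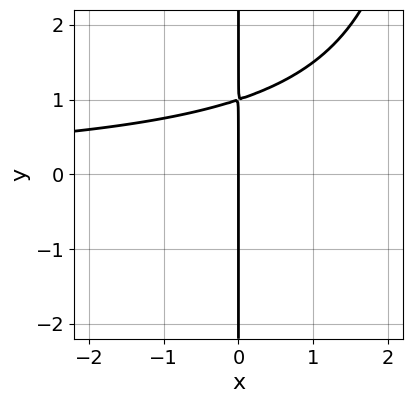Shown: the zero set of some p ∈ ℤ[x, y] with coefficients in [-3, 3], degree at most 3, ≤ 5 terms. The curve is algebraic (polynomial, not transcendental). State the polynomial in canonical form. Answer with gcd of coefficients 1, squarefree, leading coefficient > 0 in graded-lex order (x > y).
1. Degree: a generic line meets the curve in up to 3 points, so deg p = 3.
2. Checking where it meets the axes: one x-axis crossing is at x = 0; every point of the y-axis in the box is on the curve.
3. The integer polynomial consistent with all of this is the stated p.

x^2*y - 3*x*y + 3*x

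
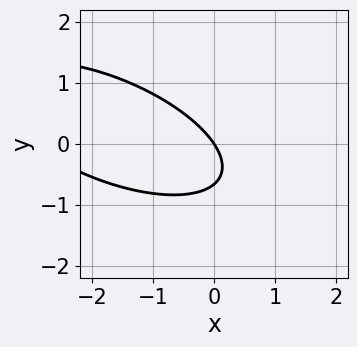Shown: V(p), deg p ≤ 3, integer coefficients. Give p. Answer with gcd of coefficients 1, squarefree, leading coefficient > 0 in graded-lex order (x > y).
x^2 + 2*x*y + 3*y^2 + 3*x + 2*y

deg p = 2. The shape is more complex than any degree-1 curve.
From the visible intercepts: it crosses the x-axis at the gridline x = 0; it crosses the y-axis at the gridline y = 0.
These observations pin down the coefficients.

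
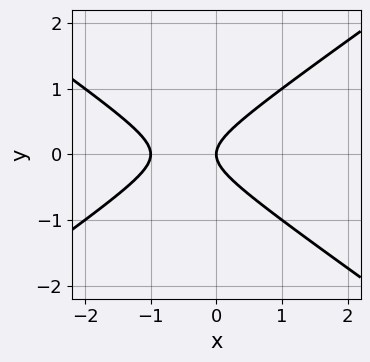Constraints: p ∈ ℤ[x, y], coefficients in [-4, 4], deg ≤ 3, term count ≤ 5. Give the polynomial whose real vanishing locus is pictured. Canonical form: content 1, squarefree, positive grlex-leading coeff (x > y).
x^2 - 2*y^2 + x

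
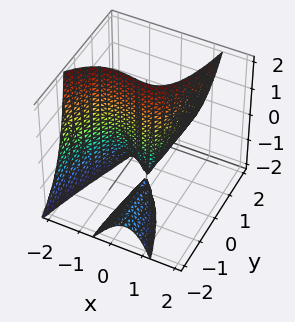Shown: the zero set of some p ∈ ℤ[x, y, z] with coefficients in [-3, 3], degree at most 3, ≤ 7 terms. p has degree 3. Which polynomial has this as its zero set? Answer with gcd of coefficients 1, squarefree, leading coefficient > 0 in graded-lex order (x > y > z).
First, there are 2 components. Treating them together as one polynomial.
Then, degree: the shape is more complex than any degree-2 surface, so deg p = 3.
Then, from the axis intercepts and sections: the visible z-axis segment lies entirely on the surface; it meets the x-axis at x = 0 (among the integer gridlines); one y-axis crossing is at y = 0.
Finally, together with the visible shape, these determine p as stated.

2*x^3 + 3*x^2 + 2*x*y - 2*y*z - 3*y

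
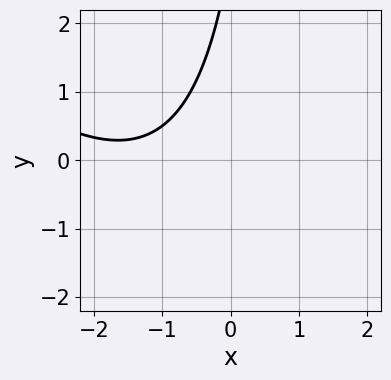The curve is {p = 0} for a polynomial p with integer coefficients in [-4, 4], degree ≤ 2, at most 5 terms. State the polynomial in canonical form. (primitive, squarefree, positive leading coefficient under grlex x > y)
x^2 + x*y + 3*x - y + 3

Degree: a generic line meets the curve in up to 2 points, so deg p = 2.
Against the integer gridlines: the curve avoids every integer y-axis point in the box; the curve avoids every integer x-axis point in the box.
Together with the visible shape, these determine p as stated.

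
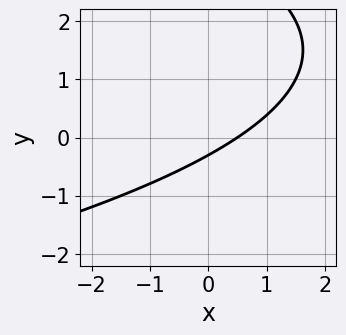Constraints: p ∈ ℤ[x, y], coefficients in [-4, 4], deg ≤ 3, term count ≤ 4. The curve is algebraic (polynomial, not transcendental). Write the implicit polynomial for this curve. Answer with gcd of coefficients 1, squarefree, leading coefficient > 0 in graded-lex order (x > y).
(a) The degree is 2 — no degree-1 curve has this shape.
(b) Matching integer coefficients to the picture gives p.

y^2 + 2*x - 3*y - 1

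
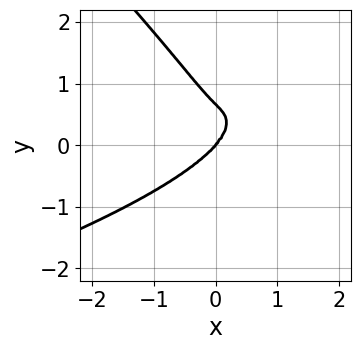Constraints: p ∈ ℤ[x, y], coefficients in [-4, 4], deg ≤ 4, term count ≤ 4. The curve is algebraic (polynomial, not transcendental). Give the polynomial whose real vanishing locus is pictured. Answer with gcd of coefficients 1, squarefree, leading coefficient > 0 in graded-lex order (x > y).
3*x*y^3 + 3*y^4 + 3*x^3 - 2*y^3

1. deg p = 4. No degree-3 curve has this shape.
2. From the visible intercepts: it meets the y-axis at y = 0 (among the integer gridlines); it crosses the x-axis at the gridline x = 0.
3. Solving for integer coefficients yields p as stated.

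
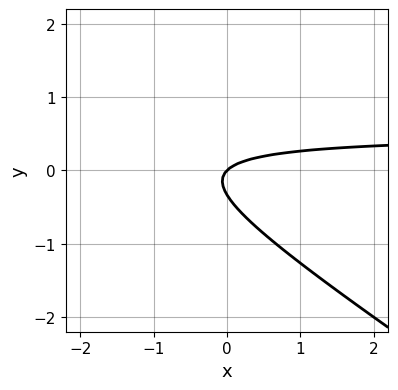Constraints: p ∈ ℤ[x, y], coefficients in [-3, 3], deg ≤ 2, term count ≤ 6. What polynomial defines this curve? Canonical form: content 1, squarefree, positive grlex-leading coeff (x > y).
Degree: no degree-1 curve has this shape, so deg p = 2.
From the axis intercepts and sections: one x-axis crossing is at x = 0; it crosses the y-axis at the gridline y = 0.
Putting this together gives p.

2*x*y + 3*y^2 - x + y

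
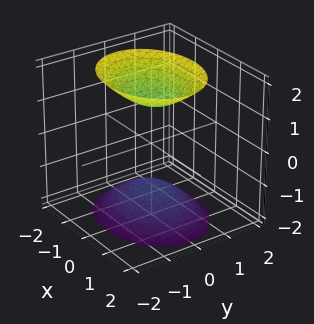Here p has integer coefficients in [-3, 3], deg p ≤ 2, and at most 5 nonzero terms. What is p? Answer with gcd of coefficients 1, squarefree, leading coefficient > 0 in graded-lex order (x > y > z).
1. I count 2 distinct pieces. They look like related sheets of one shape, so recover p as a whole.
2. Degree: two sheets facing apart; a quadric, so deg p = 2.
3. Symmetries: the y ↦ −y reflection is a symmetry, so y appears only in even powers; mirror symmetry x ↦ −x ⇒ only even powers of x; the z ↦ −z reflection is a symmetry, so z appears only in even powers.
4. Reading off the gridlines: it misses every integer gridline on the y-axis; it misses every integer gridline on the x-axis.
5. Together with the visible shape, these determine p as stated.

2*x^2 + 3*y^2 - 2*z^2 + 3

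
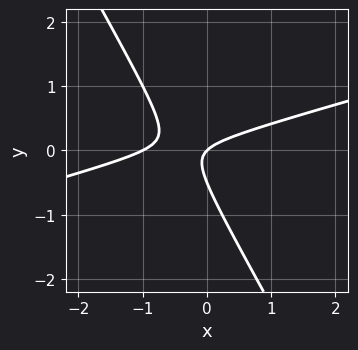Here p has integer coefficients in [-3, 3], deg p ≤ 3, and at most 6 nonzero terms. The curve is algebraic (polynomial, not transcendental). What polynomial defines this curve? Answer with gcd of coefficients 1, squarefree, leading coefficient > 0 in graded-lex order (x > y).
x^2 - 3*x*y - 2*y^2 + x - y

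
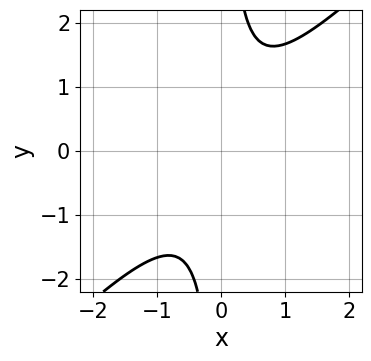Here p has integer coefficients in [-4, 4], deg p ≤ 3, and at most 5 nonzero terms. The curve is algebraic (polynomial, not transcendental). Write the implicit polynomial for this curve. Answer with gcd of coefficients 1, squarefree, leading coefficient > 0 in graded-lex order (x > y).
First, degree: no degree-1 curve has this shape, so deg p = 2.
Next, observable constraints: it misses every integer gridline on the y-axis; the curve avoids every integer x-axis point in the box.
Finally, matching integer coefficients to the picture gives p.

3*x^2 - 3*x*y + 2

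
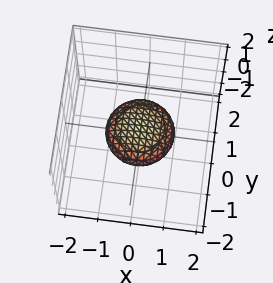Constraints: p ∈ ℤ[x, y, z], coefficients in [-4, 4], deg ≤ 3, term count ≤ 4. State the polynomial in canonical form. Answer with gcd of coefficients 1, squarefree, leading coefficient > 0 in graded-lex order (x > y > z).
x^2 + y^2 + 3*z^2 - 1

(a) The degree is 2 — bounded and convex; a quadric.
(b) Symmetries: the z ↦ −z reflection is a symmetry, so z appears only in even powers; the z-axis is an axis of rotation, so x and y enter only as x² + y².
(c) Against the integer gridlines: among the integer gridlines, it crosses the y-axis at y ∈ {-1, 1}; a circular section at z = 0 has radius exactly 1.
(d) The integer polynomial consistent with all of this is the stated p.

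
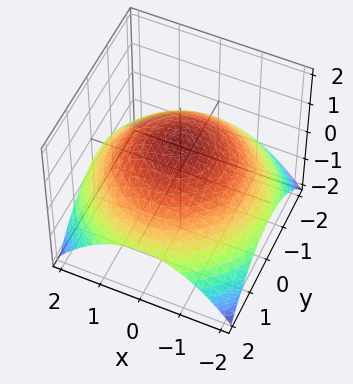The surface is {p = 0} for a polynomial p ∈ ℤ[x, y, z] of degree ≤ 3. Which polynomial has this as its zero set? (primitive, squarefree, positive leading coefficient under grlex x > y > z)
x^2 + y^2 + 3*z - 3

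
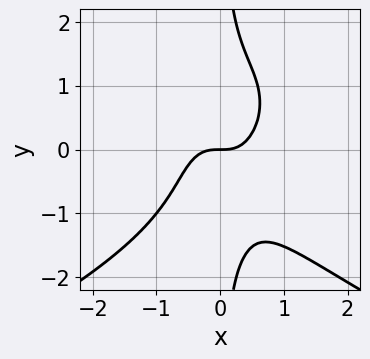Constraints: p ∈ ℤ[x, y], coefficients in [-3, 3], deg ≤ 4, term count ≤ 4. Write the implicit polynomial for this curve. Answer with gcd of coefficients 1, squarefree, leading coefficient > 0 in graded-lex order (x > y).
x*y^3 + 2*x^3 - y

1. The degree is 4 — no degree-3 curve has this shape.
2. From the visible intercepts: it meets the y-axis at y = 0 (among the integer gridlines); it meets the x-axis at x = 0 (among the integer gridlines).
3. Fitting integer coefficients to these (and the overall shape) gives p.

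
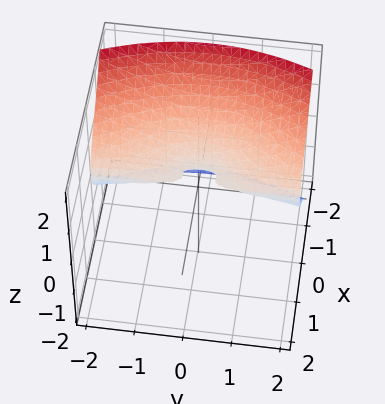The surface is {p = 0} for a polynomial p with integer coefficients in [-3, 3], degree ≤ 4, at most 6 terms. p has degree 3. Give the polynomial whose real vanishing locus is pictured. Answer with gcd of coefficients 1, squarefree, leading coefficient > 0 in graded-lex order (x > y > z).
2*x^3 + x*y^2 + x^2 + 3*z^2

1. Degree: no degree-2 surface has this shape, so deg p = 3.
2. From the axis intercepts and sections: the visible y-axis segment lies entirely on the surface.
3. Together with the visible shape, these determine p as stated.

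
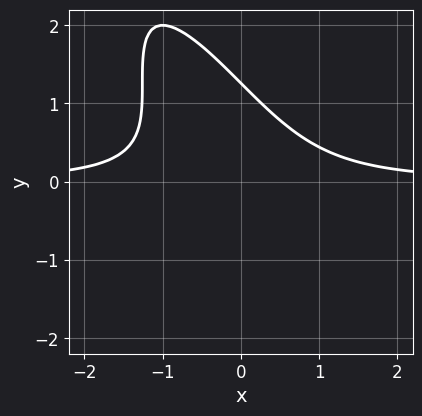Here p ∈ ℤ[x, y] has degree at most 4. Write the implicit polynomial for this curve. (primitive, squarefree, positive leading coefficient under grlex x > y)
3*x^2*y + 3*x*y^2 + y^3 - 2

(a) Degree: a generic line meets the curve in up to 3 points, so deg p = 3.
(b) Checking where it meets the axes: the curve avoids every integer x-axis point in the box.
(c) The integer polynomial consistent with all of this is the stated p.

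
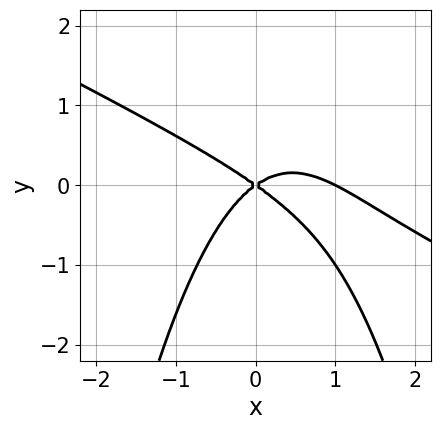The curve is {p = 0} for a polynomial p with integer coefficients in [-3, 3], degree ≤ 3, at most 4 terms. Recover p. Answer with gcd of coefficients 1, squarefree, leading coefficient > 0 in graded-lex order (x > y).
x^3 + 2*x^2*y - x^2 + 2*y^2

deg p = 3.
From the visible intercepts: among the integer gridlines, it crosses the x-axis at x ∈ {0, 1}; it crosses the y-axis at the gridline y = 0.
The integer polynomial consistent with all of this is the stated p.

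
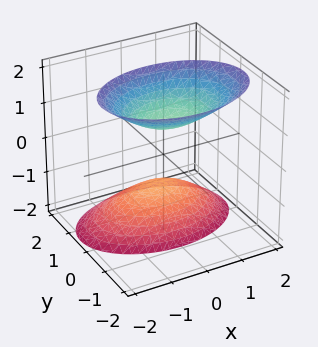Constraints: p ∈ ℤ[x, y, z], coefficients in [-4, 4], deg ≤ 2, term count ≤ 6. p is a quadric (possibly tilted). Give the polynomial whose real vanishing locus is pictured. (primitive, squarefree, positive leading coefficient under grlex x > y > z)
x^2 + 2*y^2 + y*z - z^2 + 1

There are 2 components.
Degree: no degree-1 surface has this shape, so deg p = 2.
From the axis intercepts and sections: no y-intercept at any integer in the box; it misses every integer gridline on the x-axis; among the integer gridlines, it crosses the z-axis at z ∈ {-1, 1}.
Solving for integer coefficients yields p as stated.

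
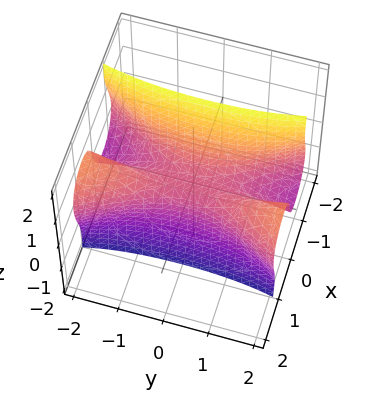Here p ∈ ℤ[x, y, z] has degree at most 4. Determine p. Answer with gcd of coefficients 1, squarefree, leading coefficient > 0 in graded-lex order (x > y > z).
3*x^3 - x*y^2 + 3*x*z^2 + z^3 + z

(a) Degree: no degree-2 surface has this shape, so deg p = 3.
(b) Reading off the gridlines: one z-axis crossing is at z = 0; every point of the y-axis in the box is on the surface.
(c) These observations pin down the coefficients.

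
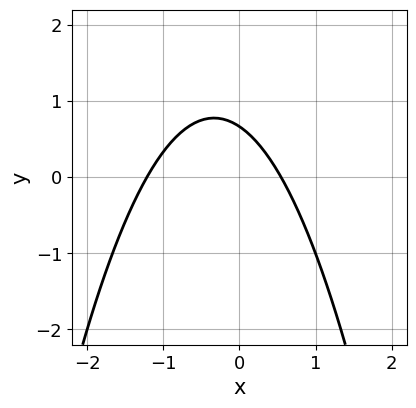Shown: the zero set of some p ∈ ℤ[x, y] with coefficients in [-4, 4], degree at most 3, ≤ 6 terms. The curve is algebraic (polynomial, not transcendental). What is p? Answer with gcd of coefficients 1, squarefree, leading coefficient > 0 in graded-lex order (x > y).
3*x^2 + 2*x + 3*y - 2

(a) Degree: a generic line meets the curve in up to 2 points, so deg p = 2.
(b) Matching integer coefficients to the picture gives p.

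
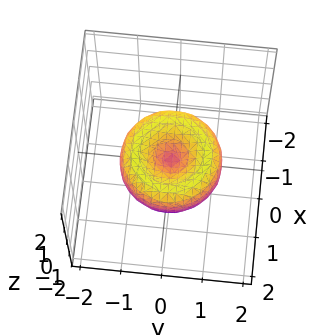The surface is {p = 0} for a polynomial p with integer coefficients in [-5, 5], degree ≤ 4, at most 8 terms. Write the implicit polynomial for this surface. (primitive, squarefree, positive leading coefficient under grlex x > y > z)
deg p = 4. No degree-3 surface has this shape.
Symmetries: rotational symmetry about the z-axis ⇒ p depends on x, y only through x² + y².
Against the integer gridlines: one y-axis crossing is at y = 0; it crosses the z-axis at the gridline z = 0.
Fitting integer coefficients to these (and the overall shape) gives p.

2*x^4 + 4*x^2*y^2 + 2*y^4 - 3*x^2 - 3*y^2 + 3*z^2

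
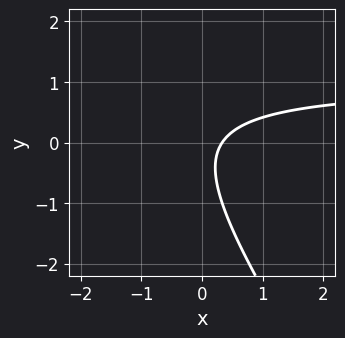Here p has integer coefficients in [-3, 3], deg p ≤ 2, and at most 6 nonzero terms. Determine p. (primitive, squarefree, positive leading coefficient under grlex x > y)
3*x*y + 2*y^2 - 3*x + y + 1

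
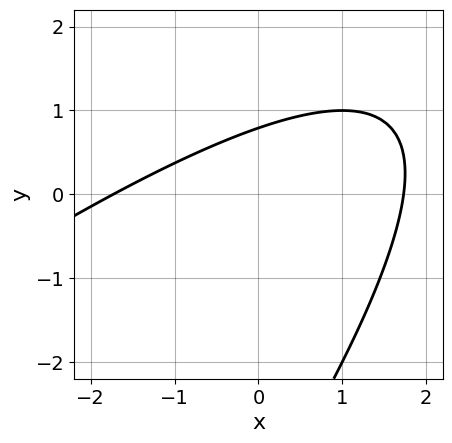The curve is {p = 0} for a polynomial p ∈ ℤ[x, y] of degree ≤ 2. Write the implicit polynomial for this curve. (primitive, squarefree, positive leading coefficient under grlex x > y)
First, degree: a generic line meets the curve in up to 2 points, so deg p = 2.
Finally, matching integer coefficients to the picture gives p.

x^2 - 2*x*y + y^2 + 3*y - 3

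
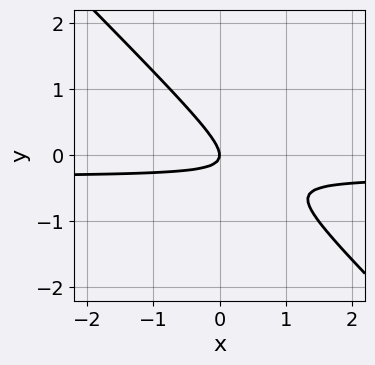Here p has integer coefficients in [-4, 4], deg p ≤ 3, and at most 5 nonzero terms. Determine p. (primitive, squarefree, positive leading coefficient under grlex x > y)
First, degree: no degree-1 curve has this shape, so deg p = 2.
Then, from the axis intercepts and sections: it crosses the y-axis at the gridline y = 0; it meets the x-axis at x = 0 (among the integer gridlines).
Finally, solving for integer coefficients yields p as stated.

3*x*y + 3*y^2 + x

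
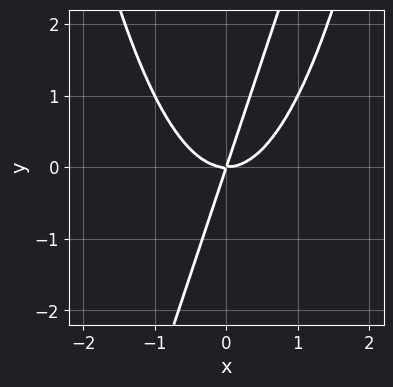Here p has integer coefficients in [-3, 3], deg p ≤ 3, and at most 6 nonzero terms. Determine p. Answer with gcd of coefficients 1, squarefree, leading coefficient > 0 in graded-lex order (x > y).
3*x^3 - x^2*y - 3*x*y + y^2

First, deg p = 3. The shape is more complex than any degree-2 curve.
Next, against the integer gridlines: it crosses the x-axis at the gridline x = 0; it crosses the y-axis at the gridline y = 0.
Finally, fitting integer coefficients to these (and the overall shape) gives p.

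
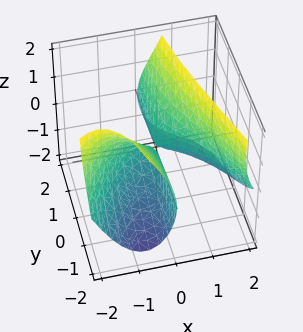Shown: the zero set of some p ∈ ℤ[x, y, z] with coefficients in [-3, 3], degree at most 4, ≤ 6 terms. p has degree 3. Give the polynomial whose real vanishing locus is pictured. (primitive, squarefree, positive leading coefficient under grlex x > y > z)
First, I count 2 distinct pieces.
Next, deg p = 3.
Next, checking where it meets the axes: one x-axis crossing is at x = 0; it meets the z-axis at z = 0 (among the integer gridlines); the visible y-axis segment lies entirely on the surface.
Finally, assembling these constraints gives the stated polynomial.

x^3 + x^2*z + 2*x*y - z^2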